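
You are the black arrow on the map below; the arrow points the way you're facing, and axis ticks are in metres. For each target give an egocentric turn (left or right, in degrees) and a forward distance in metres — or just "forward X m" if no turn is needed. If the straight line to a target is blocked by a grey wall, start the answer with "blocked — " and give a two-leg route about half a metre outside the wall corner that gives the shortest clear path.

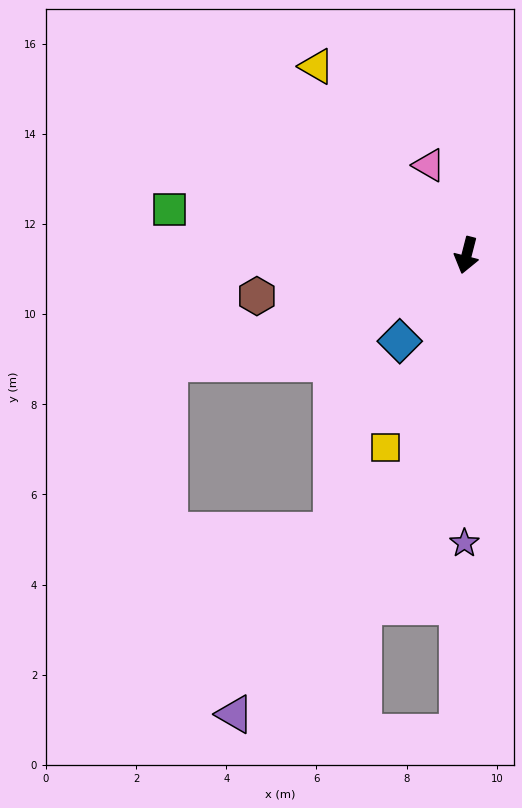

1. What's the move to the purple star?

turn left 14°, forward 6.4 m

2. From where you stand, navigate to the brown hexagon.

turn right 65°, forward 4.7 m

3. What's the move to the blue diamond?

turn right 23°, forward 2.4 m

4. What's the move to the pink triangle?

turn right 143°, forward 2.2 m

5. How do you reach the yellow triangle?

turn right 127°, forward 5.4 m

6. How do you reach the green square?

turn right 84°, forward 6.7 m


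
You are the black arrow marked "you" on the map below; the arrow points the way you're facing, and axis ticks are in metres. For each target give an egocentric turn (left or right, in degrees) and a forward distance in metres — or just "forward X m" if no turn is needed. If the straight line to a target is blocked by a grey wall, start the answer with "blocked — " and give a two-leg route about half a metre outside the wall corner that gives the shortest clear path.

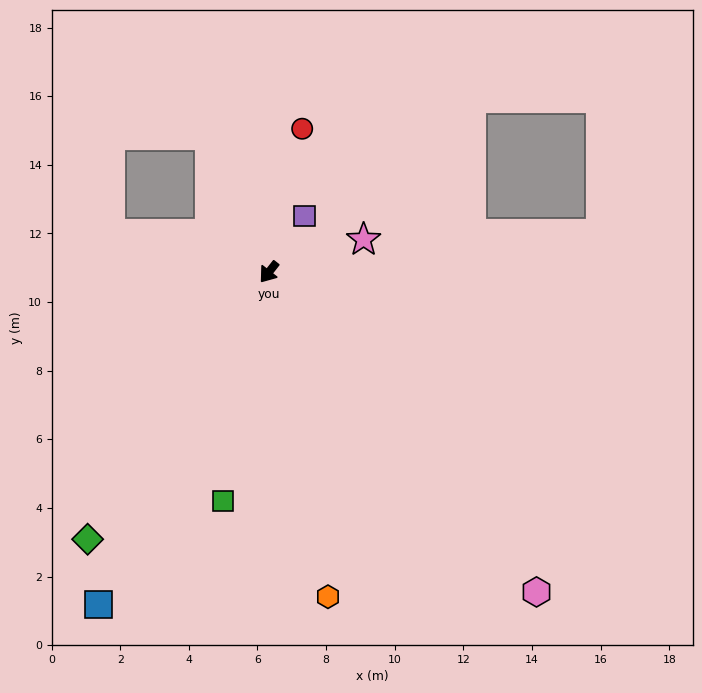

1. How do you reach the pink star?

turn left 147°, forward 2.9 m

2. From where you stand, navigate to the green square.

turn left 27°, forward 6.8 m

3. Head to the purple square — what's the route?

turn right 174°, forward 1.9 m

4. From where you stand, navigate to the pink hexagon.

turn left 78°, forward 12.1 m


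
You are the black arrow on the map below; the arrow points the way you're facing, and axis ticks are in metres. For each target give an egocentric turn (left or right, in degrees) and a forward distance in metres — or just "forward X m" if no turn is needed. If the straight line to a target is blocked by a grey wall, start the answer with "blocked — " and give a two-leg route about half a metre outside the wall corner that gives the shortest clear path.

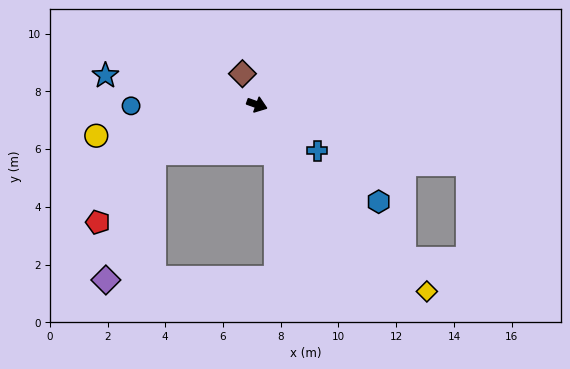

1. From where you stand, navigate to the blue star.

turn right 171°, forward 5.3 m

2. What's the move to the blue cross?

turn right 18°, forward 2.6 m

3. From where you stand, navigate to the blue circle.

turn right 160°, forward 4.4 m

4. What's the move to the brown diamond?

turn left 135°, forward 1.2 m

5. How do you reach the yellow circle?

turn right 149°, forward 5.7 m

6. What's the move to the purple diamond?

blocked — turn right 135°, forward 3.9 m, then turn left 44°, forward 4.7 m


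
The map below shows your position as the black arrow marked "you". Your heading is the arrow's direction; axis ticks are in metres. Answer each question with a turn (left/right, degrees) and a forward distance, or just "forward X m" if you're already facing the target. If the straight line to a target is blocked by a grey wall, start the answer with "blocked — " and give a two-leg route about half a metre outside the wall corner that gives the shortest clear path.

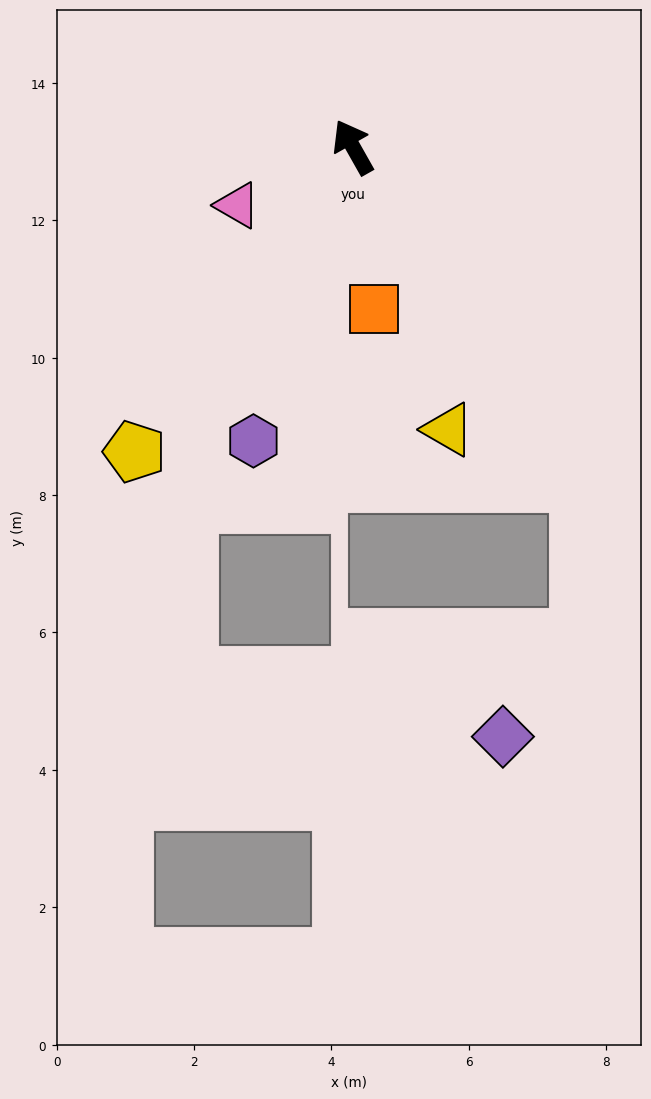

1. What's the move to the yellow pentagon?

turn left 115°, forward 5.5 m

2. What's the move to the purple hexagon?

turn left 132°, forward 4.5 m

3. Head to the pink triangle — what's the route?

turn left 87°, forward 1.9 m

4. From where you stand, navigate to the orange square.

turn left 158°, forward 2.4 m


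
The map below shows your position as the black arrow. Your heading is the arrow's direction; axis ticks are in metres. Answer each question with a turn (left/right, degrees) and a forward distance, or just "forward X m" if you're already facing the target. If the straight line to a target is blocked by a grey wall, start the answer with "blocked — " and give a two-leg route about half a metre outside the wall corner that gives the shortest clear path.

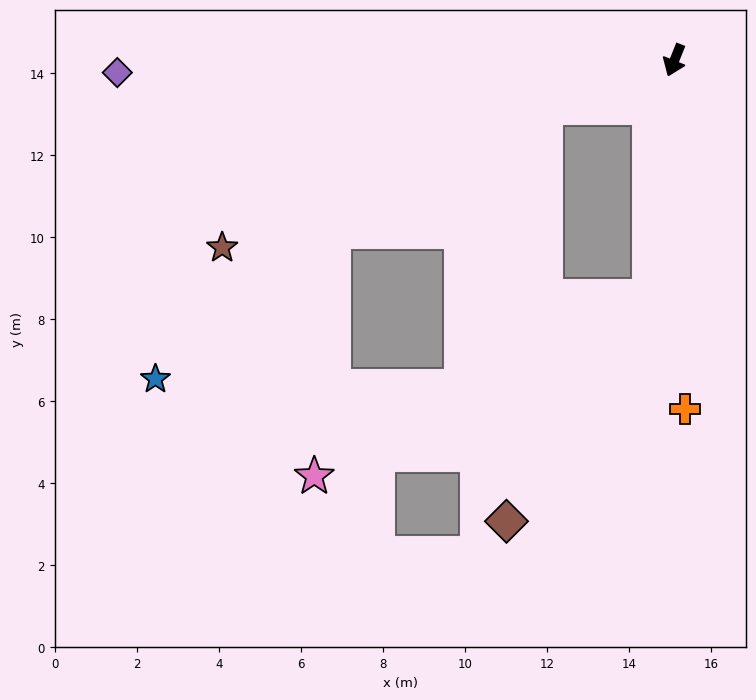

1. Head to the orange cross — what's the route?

turn left 23°, forward 8.5 m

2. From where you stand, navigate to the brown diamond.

blocked — turn left 16°, forward 5.8 m, then turn right 27°, forward 6.5 m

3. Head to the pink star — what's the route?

blocked — turn left 16°, forward 5.8 m, then turn right 56°, forward 9.3 m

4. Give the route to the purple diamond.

turn right 67°, forward 13.6 m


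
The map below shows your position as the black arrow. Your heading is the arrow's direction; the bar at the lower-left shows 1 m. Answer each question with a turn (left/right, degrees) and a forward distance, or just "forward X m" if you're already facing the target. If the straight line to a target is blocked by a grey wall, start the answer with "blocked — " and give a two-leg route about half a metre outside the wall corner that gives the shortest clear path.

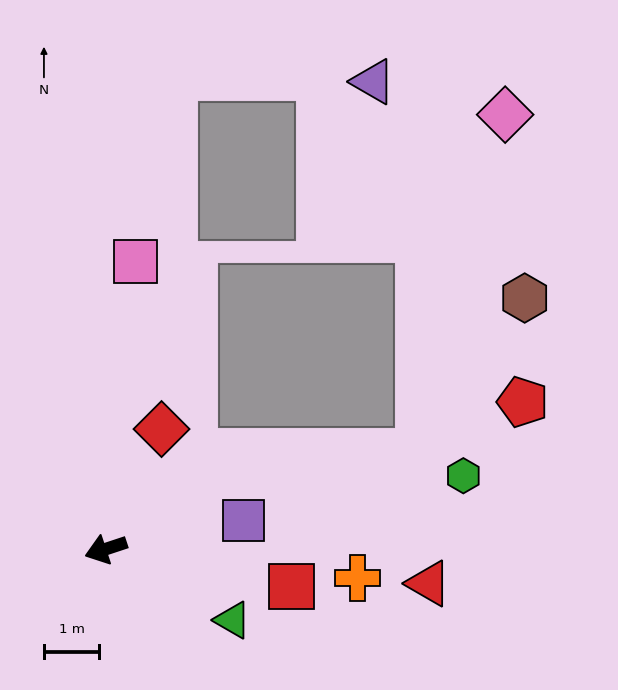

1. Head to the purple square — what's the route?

turn left 173°, forward 2.5 m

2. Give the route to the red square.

turn left 150°, forward 3.4 m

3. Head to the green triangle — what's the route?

turn left 132°, forward 2.6 m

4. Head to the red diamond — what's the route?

turn right 133°, forward 2.4 m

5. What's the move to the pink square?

turn right 114°, forward 5.2 m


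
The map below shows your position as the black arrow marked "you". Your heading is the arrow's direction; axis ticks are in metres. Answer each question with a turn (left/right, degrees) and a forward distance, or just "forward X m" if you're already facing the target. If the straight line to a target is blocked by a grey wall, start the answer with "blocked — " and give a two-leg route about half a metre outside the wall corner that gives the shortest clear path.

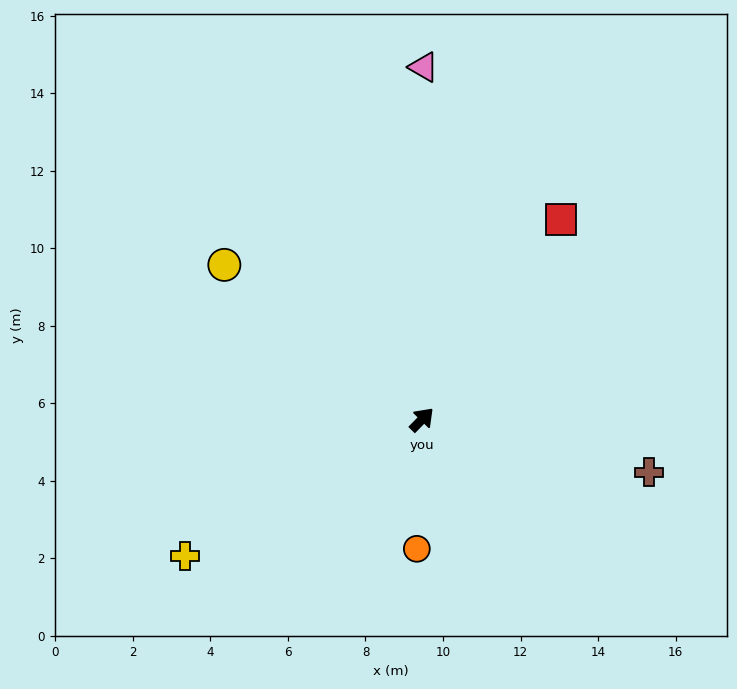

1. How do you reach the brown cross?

turn right 59°, forward 6.0 m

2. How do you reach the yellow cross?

turn left 164°, forward 7.0 m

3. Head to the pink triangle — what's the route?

turn left 44°, forward 9.1 m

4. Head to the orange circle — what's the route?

turn right 138°, forward 3.3 m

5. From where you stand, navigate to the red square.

turn left 9°, forward 6.3 m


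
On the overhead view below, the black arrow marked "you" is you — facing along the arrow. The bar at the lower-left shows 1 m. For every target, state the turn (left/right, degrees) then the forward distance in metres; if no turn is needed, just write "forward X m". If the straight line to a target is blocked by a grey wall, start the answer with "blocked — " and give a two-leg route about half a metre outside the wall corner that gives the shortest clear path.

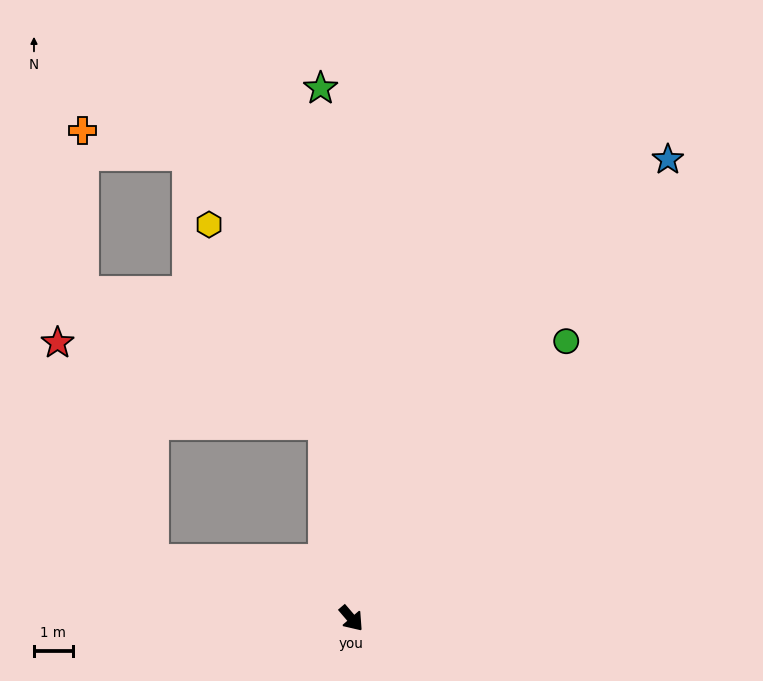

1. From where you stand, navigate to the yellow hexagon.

blocked — turn left 147°, forward 5.1 m, then turn left 22°, forward 5.9 m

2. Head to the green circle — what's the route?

turn left 102°, forward 9.1 m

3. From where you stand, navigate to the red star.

blocked — turn right 147°, forward 5.4 m, then turn right 50°, forward 6.2 m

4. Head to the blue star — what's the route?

turn left 105°, forward 14.4 m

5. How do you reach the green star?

turn left 143°, forward 13.8 m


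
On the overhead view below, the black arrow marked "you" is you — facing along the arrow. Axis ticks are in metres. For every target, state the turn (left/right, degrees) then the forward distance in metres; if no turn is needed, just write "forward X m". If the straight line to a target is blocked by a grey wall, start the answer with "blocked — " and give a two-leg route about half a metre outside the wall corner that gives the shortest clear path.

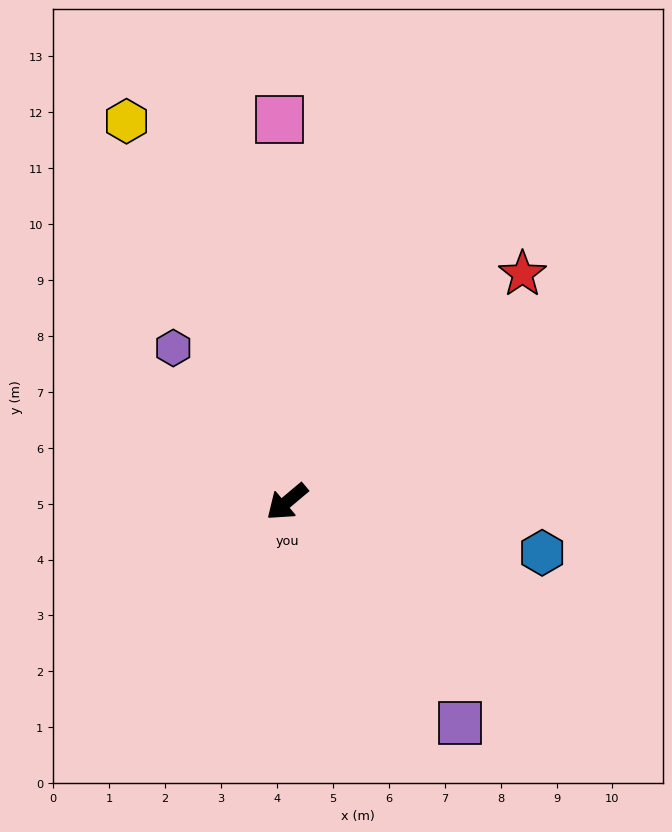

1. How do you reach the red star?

turn right 176°, forward 5.9 m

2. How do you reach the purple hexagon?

turn right 94°, forward 3.4 m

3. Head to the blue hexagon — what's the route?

turn left 129°, forward 4.7 m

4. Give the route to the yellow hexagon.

turn right 107°, forward 7.4 m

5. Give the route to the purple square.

turn left 88°, forward 5.0 m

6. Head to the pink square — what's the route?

turn right 129°, forward 6.8 m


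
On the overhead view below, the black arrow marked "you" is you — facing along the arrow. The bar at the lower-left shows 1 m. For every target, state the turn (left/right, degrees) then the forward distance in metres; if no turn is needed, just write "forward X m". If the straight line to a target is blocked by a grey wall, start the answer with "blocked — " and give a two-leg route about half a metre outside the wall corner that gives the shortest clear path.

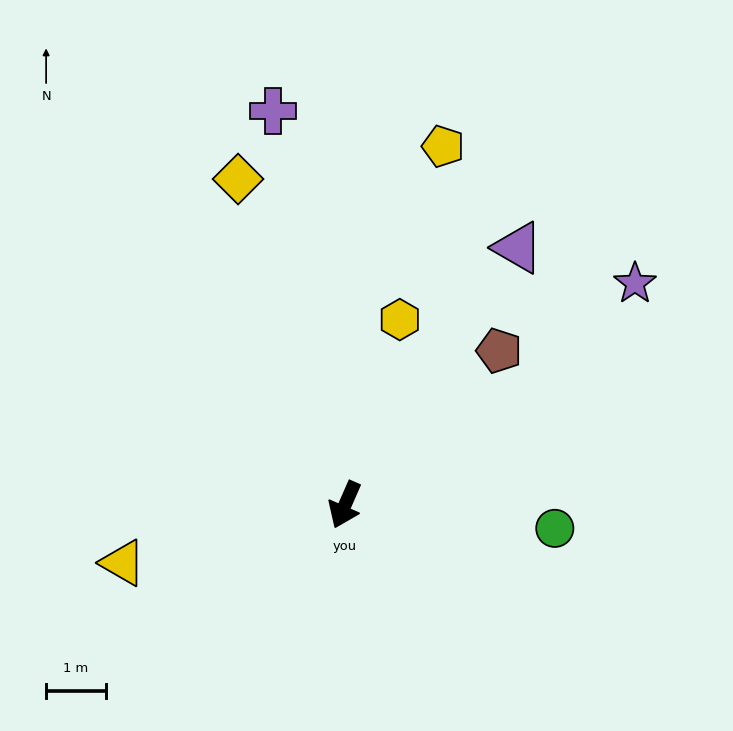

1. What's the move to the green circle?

turn left 107°, forward 3.6 m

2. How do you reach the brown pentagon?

turn left 159°, forward 3.7 m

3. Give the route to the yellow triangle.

turn right 52°, forward 3.9 m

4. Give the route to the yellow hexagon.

turn right 173°, forward 3.3 m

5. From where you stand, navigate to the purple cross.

turn right 146°, forward 6.7 m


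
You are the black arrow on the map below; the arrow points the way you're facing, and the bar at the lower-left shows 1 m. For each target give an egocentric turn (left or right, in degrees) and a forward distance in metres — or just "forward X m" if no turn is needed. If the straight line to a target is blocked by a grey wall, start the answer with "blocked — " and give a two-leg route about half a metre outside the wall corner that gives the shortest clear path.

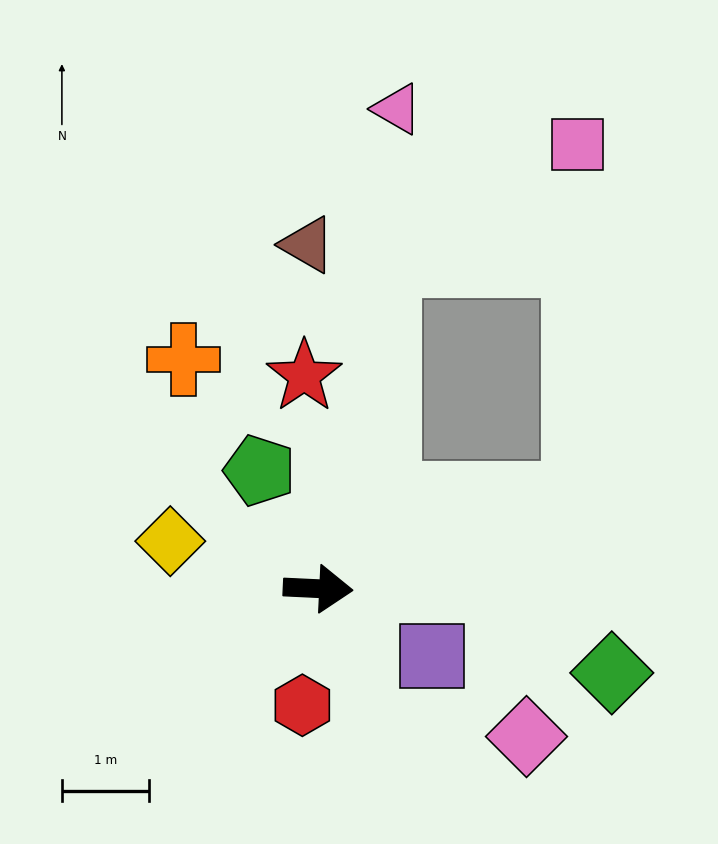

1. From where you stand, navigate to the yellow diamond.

turn left 165°, forward 1.8 m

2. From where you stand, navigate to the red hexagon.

turn right 95°, forward 1.3 m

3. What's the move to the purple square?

turn right 28°, forward 1.5 m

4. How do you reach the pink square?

blocked — turn left 81°, forward 3.8 m, then turn right 48°, forward 2.6 m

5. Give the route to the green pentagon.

turn left 119°, forward 1.5 m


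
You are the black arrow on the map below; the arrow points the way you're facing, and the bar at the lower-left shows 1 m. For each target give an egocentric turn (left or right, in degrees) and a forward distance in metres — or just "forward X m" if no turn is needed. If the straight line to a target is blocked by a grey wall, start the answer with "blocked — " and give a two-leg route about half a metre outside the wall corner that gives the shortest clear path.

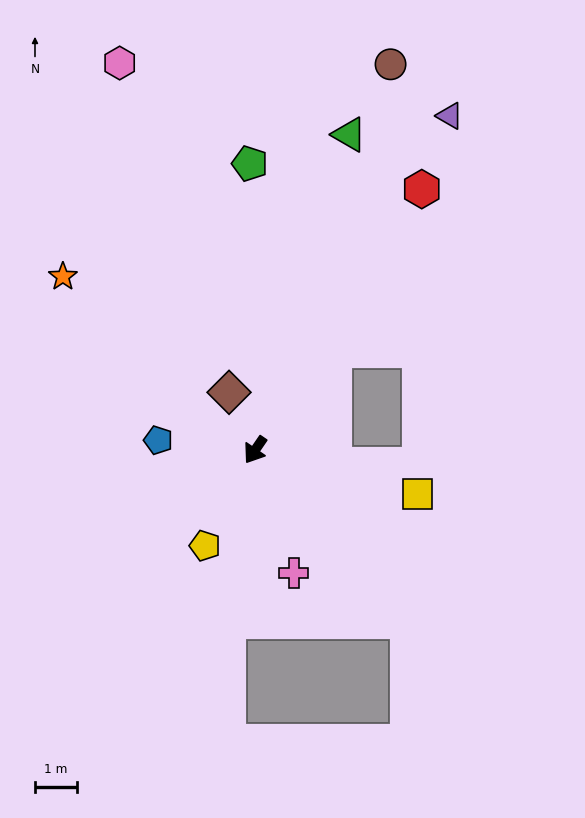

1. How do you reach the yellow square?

turn left 109°, forward 4.0 m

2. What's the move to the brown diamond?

turn right 121°, forward 1.5 m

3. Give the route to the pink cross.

turn left 52°, forward 3.1 m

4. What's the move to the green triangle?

turn right 162°, forward 7.8 m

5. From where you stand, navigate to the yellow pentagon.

turn left 7°, forward 2.6 m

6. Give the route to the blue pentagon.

turn right 61°, forward 2.3 m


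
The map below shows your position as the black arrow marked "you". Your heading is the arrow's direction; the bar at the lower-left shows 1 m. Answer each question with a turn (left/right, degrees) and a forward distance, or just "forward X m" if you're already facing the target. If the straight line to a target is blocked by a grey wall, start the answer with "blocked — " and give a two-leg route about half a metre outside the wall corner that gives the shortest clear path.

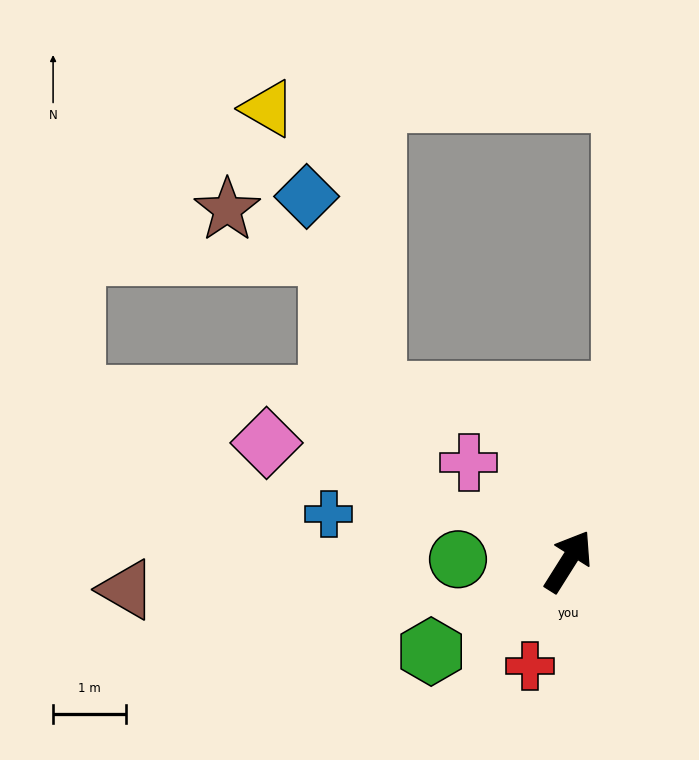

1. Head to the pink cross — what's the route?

turn left 77°, forward 1.9 m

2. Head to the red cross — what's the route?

turn right 168°, forward 1.5 m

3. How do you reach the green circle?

turn left 121°, forward 1.5 m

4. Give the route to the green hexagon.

turn left 156°, forward 2.3 m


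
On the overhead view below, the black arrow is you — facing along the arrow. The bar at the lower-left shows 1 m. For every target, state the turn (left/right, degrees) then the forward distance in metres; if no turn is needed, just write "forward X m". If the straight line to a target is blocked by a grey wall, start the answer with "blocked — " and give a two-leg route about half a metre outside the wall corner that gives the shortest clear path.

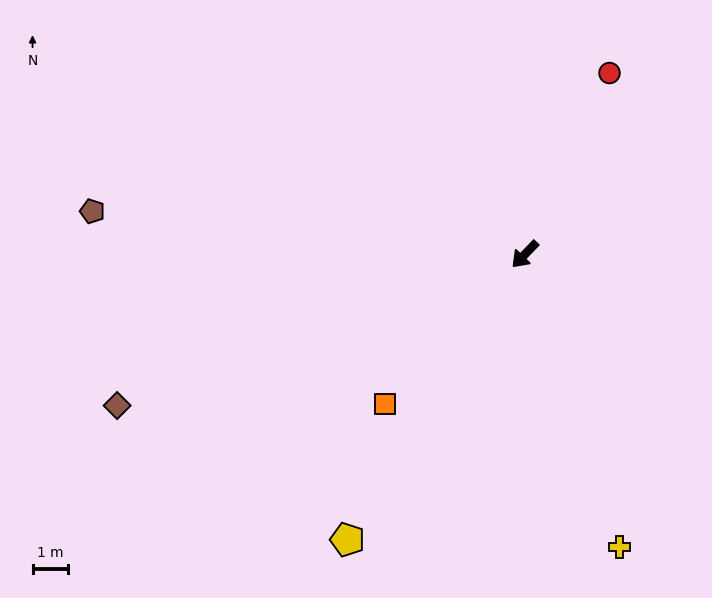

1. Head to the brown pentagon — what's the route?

turn right 52°, forward 12.1 m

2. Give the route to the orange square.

forward 5.7 m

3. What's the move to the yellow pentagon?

turn left 12°, forward 9.4 m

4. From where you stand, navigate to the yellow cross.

turn left 62°, forward 8.6 m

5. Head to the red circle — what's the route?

turn right 161°, forward 5.6 m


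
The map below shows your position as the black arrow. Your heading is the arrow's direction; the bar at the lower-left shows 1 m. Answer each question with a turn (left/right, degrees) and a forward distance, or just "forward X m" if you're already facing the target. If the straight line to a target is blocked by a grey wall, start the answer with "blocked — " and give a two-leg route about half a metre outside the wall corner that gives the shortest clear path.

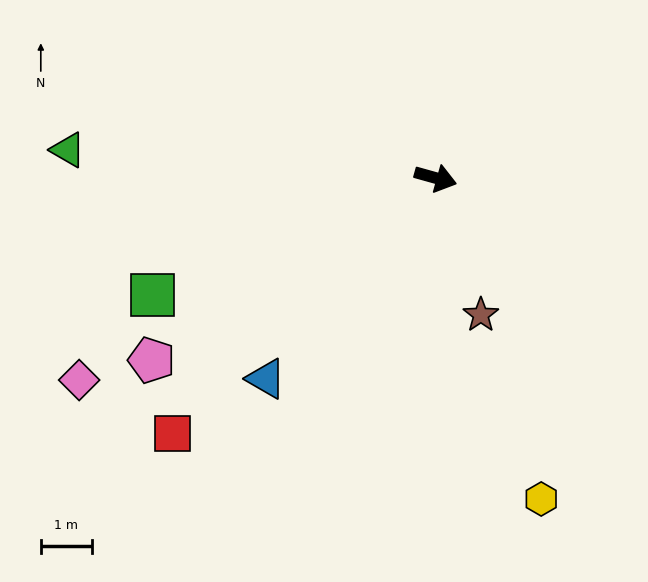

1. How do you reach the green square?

turn right 142°, forward 6.0 m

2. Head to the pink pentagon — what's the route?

turn right 132°, forward 6.6 m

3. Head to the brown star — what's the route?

turn right 56°, forward 2.8 m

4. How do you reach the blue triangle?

turn right 115°, forward 5.1 m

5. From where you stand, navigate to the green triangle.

turn right 169°, forward 7.2 m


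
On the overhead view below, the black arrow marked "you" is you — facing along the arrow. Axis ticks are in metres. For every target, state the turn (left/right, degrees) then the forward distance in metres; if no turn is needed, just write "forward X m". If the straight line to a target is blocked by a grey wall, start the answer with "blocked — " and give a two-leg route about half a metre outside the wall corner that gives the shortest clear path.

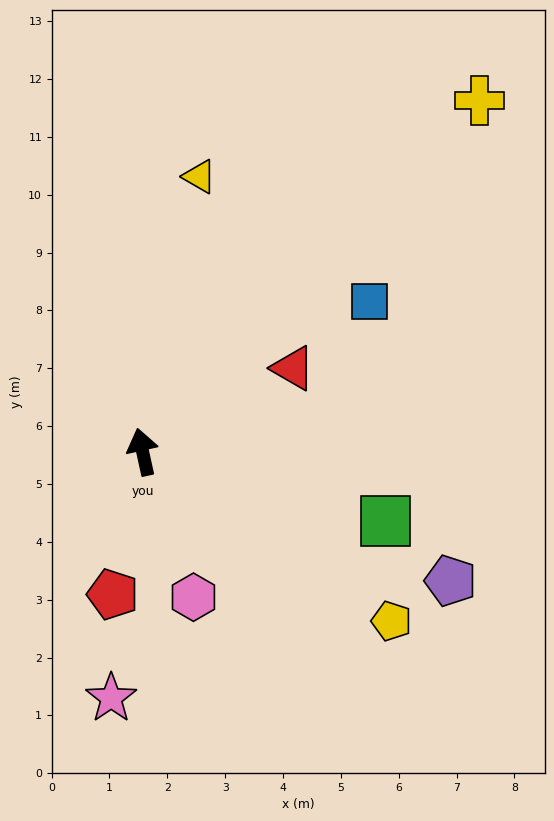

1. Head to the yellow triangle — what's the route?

turn right 24°, forward 4.9 m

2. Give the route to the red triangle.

turn right 73°, forward 3.0 m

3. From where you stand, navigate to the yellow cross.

turn right 56°, forward 8.4 m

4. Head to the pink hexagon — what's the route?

turn right 173°, forward 2.7 m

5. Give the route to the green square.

turn right 118°, forward 4.4 m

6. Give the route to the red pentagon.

turn left 156°, forward 2.5 m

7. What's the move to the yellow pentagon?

turn right 137°, forward 5.2 m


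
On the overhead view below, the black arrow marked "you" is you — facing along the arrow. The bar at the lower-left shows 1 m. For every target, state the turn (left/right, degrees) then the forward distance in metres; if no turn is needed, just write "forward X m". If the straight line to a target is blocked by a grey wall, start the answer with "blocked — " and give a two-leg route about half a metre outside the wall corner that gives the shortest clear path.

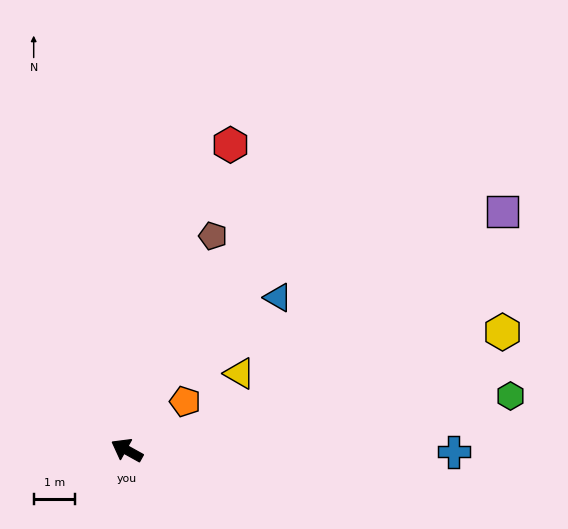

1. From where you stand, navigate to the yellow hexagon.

turn right 133°, forward 9.5 m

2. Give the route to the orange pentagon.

turn right 111°, forward 1.8 m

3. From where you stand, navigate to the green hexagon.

turn right 143°, forward 9.3 m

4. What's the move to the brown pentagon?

turn right 83°, forward 5.6 m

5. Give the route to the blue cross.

turn right 151°, forward 7.9 m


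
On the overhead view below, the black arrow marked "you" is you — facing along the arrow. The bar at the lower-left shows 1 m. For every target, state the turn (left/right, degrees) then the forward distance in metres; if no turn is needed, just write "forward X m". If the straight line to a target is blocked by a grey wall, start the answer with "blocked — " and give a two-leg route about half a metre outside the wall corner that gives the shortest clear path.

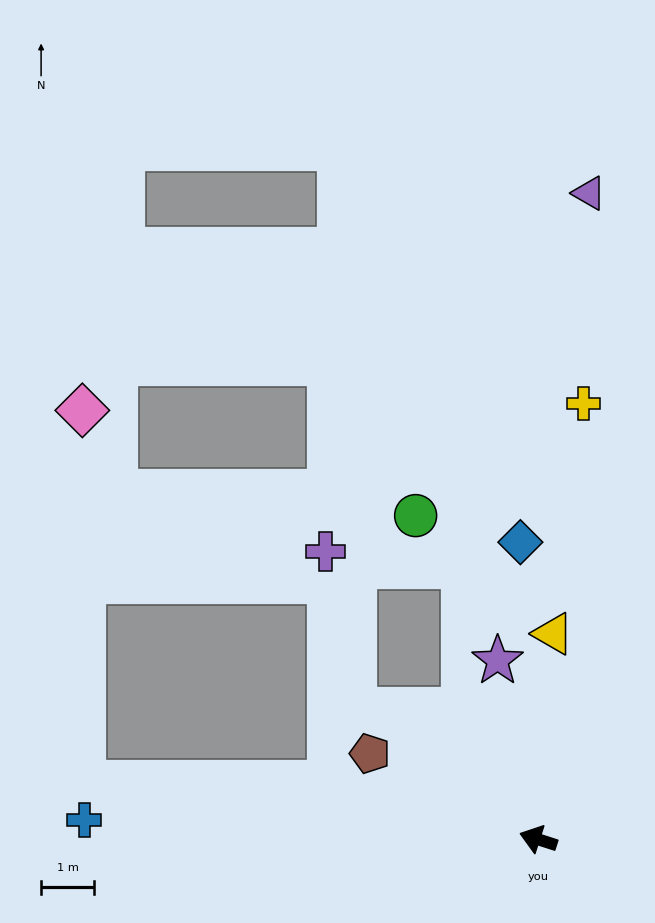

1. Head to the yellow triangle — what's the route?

turn right 76°, forward 3.9 m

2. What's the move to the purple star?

turn right 59°, forward 3.4 m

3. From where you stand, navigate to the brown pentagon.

turn right 9°, forward 3.5 m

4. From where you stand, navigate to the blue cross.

turn left 15°, forward 8.5 m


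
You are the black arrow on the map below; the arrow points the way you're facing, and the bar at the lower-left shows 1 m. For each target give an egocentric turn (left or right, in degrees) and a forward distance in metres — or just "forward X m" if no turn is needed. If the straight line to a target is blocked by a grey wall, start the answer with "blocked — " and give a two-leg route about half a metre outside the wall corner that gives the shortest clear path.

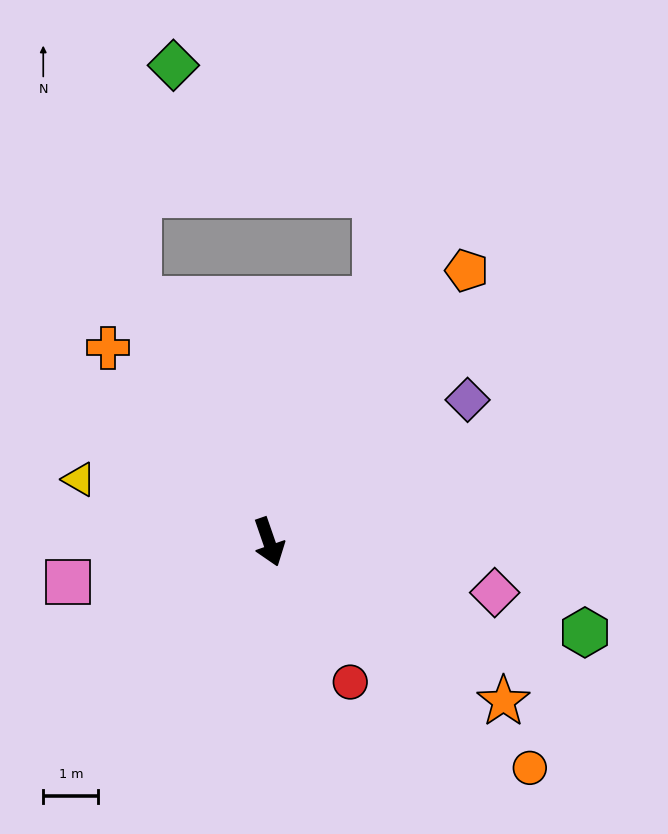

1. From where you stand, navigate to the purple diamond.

turn left 107°, forward 4.4 m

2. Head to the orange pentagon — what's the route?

turn left 125°, forward 6.1 m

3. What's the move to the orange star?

turn left 37°, forward 5.2 m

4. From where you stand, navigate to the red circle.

turn left 11°, forward 2.9 m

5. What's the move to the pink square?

turn right 98°, forward 3.7 m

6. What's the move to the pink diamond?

turn left 58°, forward 4.2 m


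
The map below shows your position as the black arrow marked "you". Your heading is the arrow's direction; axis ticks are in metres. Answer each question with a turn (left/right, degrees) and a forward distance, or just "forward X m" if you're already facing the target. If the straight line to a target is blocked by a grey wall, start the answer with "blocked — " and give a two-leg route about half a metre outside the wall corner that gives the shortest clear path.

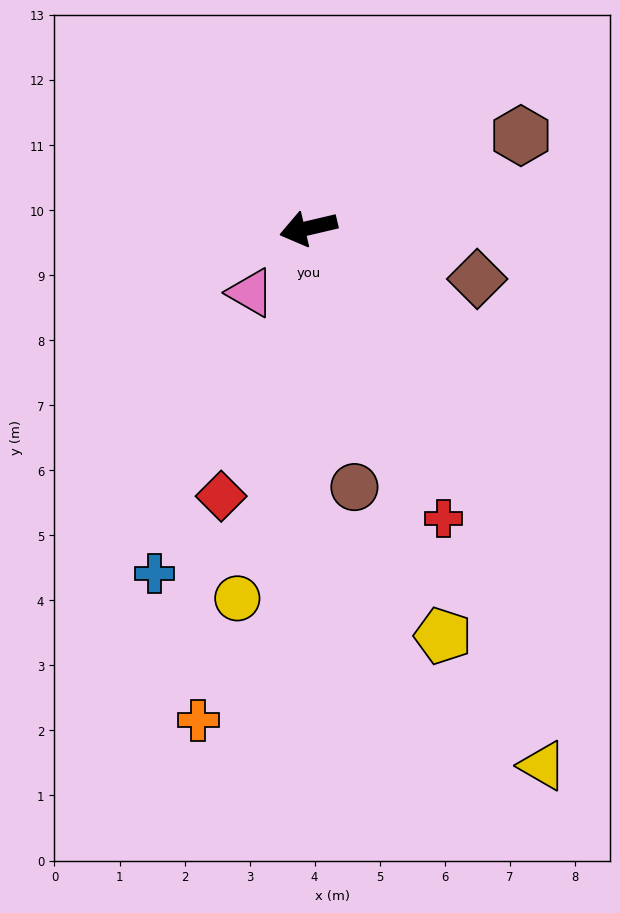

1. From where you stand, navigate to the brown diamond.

turn left 150°, forward 2.7 m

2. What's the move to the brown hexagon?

turn right 170°, forward 3.6 m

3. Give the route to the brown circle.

turn left 87°, forward 4.0 m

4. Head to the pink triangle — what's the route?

turn left 35°, forward 1.3 m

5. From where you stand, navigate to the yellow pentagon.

turn left 95°, forward 6.6 m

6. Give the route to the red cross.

turn left 102°, forward 4.9 m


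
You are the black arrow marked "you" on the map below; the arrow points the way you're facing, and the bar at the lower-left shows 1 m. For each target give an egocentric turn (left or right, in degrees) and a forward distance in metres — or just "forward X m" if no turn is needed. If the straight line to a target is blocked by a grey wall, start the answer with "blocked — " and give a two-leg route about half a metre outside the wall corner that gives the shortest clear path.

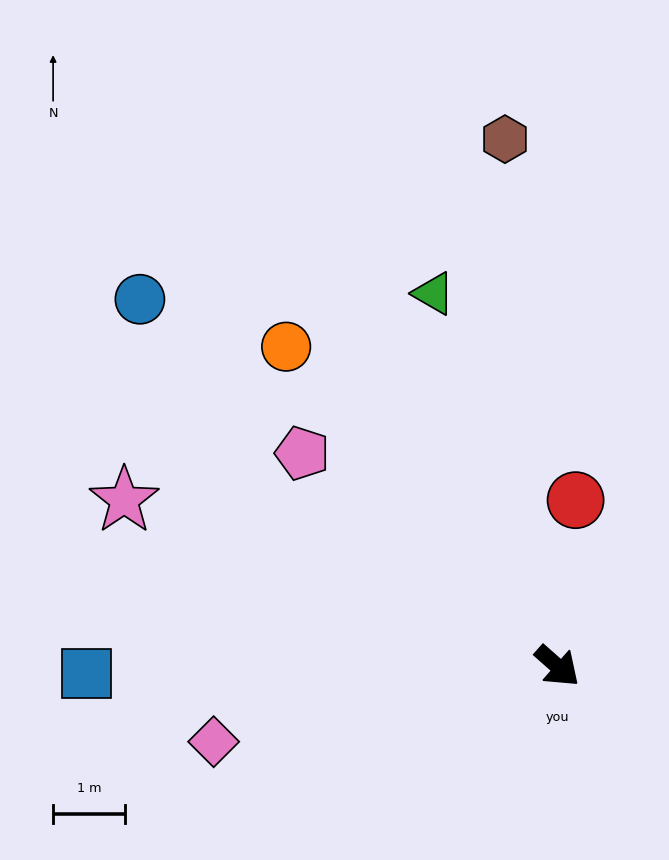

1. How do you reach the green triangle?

turn left 150°, forward 5.5 m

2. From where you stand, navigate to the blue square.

turn right 138°, forward 6.6 m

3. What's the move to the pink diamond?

turn right 126°, forward 4.9 m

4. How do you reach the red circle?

turn left 125°, forward 2.3 m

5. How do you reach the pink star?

turn right 160°, forward 6.5 m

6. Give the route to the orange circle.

turn left 172°, forward 5.9 m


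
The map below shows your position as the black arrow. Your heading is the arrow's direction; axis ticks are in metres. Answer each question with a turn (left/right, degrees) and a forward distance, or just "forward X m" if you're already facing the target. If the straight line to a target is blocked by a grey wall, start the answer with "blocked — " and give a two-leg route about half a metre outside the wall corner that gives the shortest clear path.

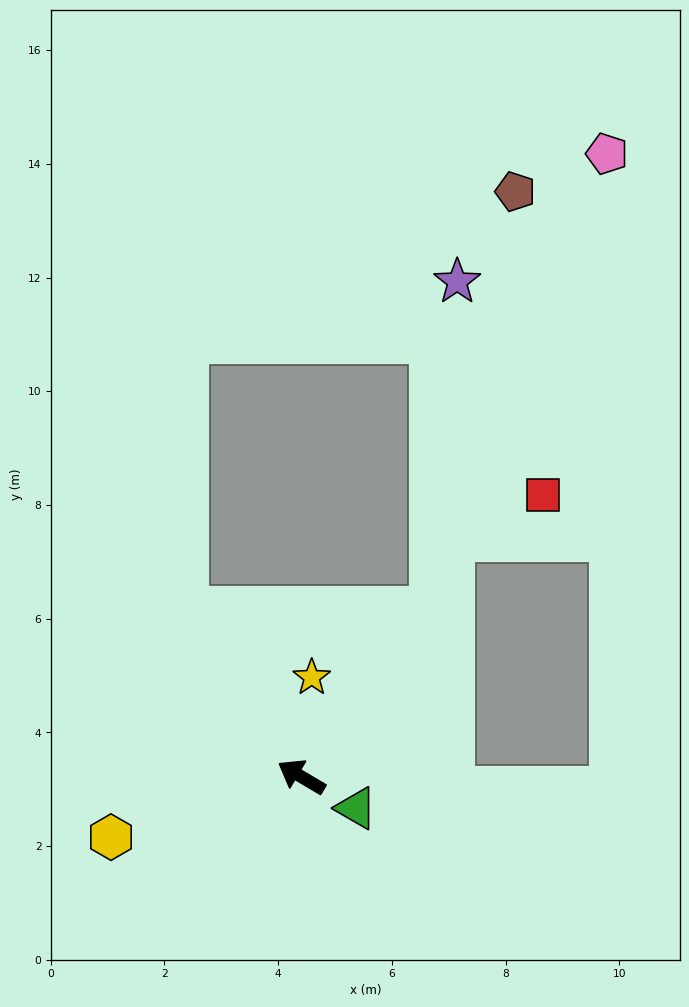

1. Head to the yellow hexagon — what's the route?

turn left 48°, forward 3.5 m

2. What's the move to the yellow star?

turn right 65°, forward 1.8 m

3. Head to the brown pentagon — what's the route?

blocked — turn right 98°, forward 3.7 m, then turn left 28°, forward 7.5 m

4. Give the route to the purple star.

blocked — turn right 98°, forward 3.7 m, then turn left 35°, forward 5.8 m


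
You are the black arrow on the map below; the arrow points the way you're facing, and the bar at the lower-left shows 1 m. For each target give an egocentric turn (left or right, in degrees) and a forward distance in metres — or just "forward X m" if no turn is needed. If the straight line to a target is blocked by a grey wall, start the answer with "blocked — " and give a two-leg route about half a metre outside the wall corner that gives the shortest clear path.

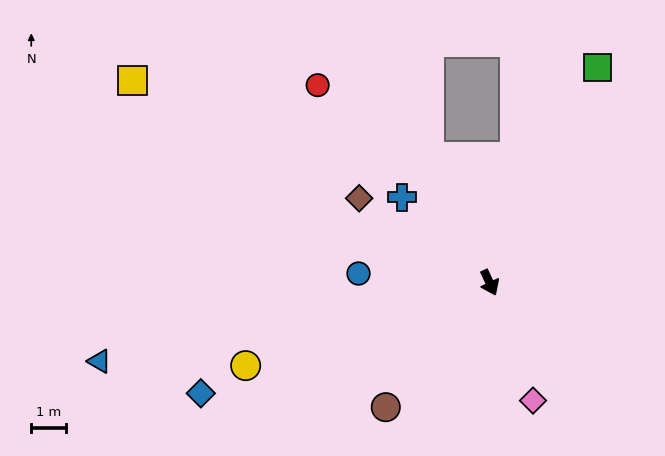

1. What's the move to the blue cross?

turn right 159°, forward 3.5 m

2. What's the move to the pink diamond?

turn right 5°, forward 3.6 m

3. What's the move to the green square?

turn left 128°, forward 6.9 m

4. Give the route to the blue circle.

turn right 119°, forward 3.8 m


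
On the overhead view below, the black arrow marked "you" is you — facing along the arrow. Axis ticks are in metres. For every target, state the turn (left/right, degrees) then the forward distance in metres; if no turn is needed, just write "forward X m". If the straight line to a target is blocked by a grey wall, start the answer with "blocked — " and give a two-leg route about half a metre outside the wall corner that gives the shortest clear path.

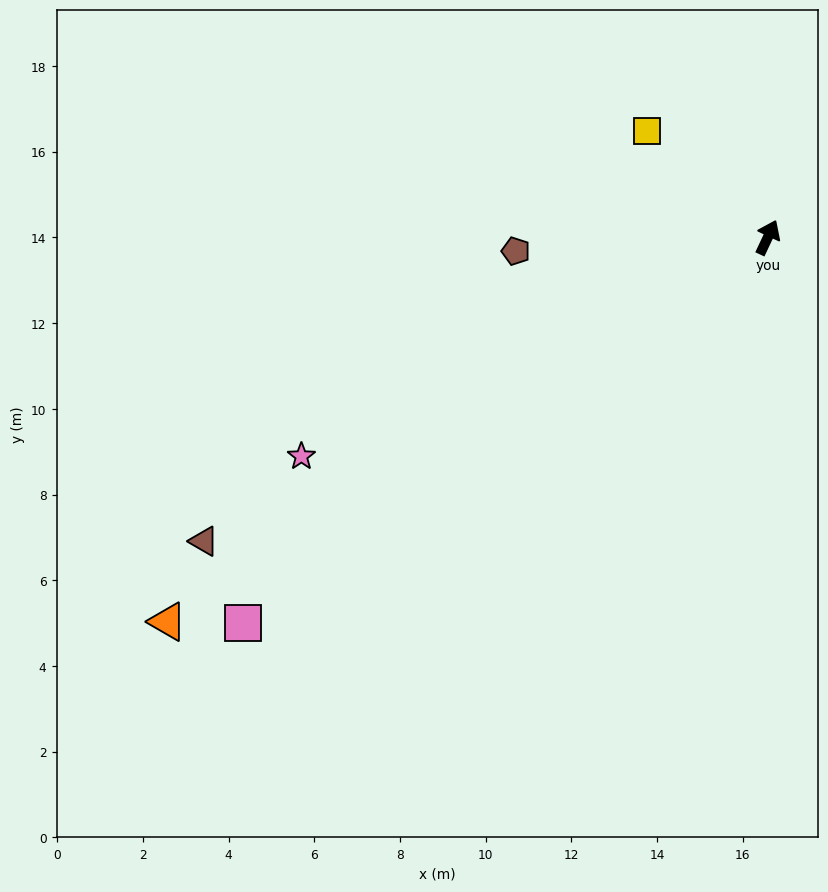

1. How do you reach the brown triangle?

turn left 143°, forward 14.9 m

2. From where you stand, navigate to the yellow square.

turn left 74°, forward 3.8 m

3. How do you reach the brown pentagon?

turn left 118°, forward 5.9 m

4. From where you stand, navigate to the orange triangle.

turn left 148°, forward 16.6 m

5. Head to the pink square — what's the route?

turn left 151°, forward 15.2 m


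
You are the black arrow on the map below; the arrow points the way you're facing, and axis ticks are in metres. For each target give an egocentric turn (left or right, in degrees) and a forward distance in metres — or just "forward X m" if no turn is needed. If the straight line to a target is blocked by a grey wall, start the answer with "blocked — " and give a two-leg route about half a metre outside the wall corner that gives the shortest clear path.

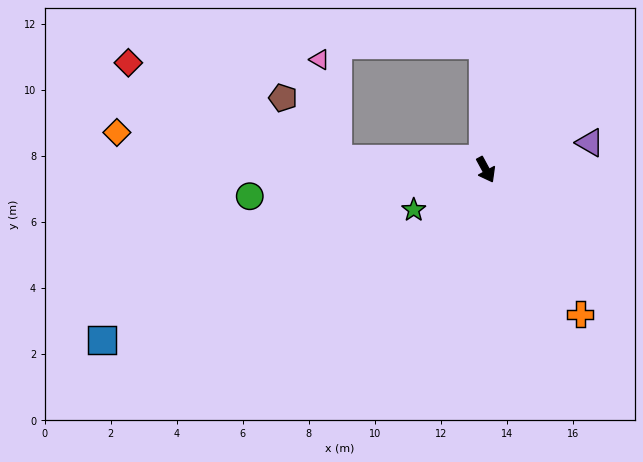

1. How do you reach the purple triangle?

turn left 76°, forward 3.3 m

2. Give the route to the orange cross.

turn left 5°, forward 5.2 m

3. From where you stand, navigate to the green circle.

turn right 112°, forward 7.2 m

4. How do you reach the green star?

turn right 89°, forward 2.5 m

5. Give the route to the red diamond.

blocked — turn right 123°, forward 4.5 m, then turn right 20°, forward 7.0 m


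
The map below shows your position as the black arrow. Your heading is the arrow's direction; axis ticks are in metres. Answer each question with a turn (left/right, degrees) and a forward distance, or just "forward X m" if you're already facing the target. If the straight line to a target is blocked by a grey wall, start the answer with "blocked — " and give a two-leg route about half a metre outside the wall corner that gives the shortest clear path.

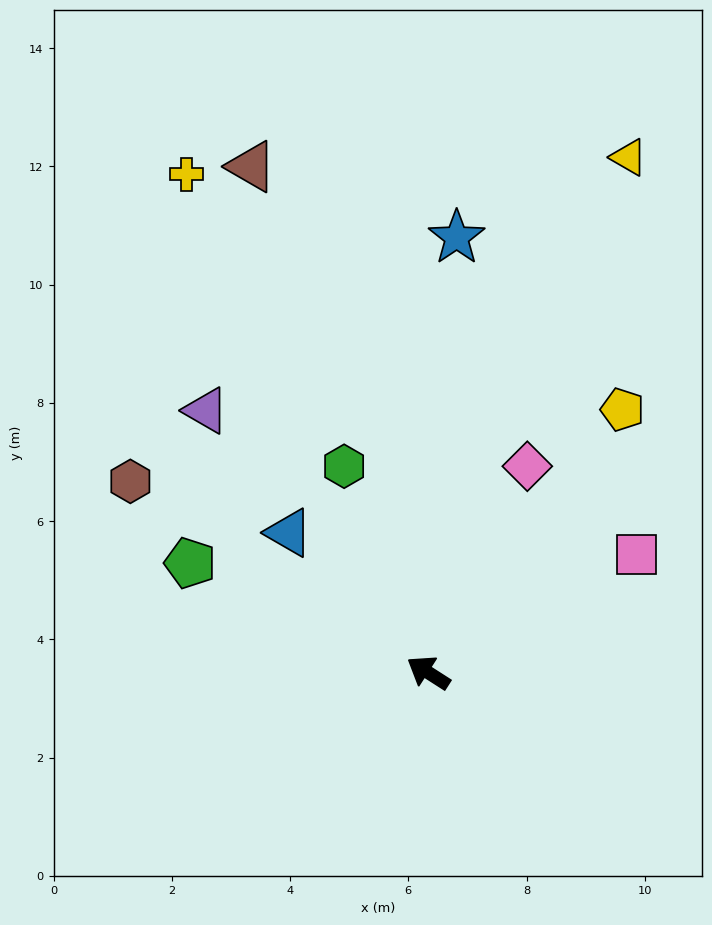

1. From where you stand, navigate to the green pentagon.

turn left 8°, forward 4.4 m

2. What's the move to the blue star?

turn right 61°, forward 7.4 m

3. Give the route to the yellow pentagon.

turn right 94°, forward 5.5 m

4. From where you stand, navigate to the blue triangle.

turn right 12°, forward 3.3 m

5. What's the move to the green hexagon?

turn right 35°, forward 3.8 m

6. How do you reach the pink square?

turn right 118°, forward 4.1 m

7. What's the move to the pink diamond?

turn right 83°, forward 3.9 m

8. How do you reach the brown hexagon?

forward 6.0 m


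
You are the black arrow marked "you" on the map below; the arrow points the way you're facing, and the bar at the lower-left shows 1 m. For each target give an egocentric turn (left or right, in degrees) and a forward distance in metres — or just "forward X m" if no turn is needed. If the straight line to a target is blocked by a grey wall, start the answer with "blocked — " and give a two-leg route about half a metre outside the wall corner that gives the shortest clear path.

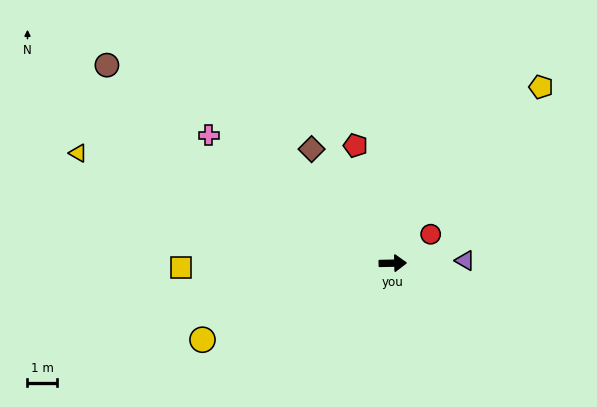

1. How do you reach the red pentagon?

turn left 106°, forward 4.1 m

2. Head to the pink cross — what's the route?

turn left 144°, forward 7.5 m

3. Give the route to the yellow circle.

turn right 159°, forward 6.9 m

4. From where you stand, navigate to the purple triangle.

forward 2.4 m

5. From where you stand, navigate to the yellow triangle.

turn left 160°, forward 11.1 m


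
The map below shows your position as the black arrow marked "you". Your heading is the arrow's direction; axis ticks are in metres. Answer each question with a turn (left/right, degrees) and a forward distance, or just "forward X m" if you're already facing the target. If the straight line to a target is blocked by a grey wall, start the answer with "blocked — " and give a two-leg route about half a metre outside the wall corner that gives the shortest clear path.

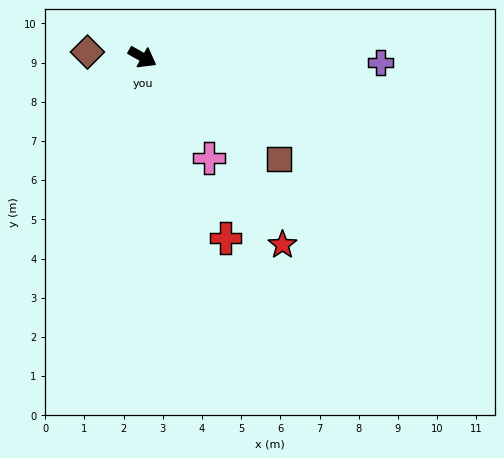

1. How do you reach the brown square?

turn right 7°, forward 4.3 m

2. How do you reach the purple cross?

turn left 28°, forward 6.1 m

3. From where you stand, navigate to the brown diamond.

turn right 156°, forward 1.4 m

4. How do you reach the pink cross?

turn right 27°, forward 3.1 m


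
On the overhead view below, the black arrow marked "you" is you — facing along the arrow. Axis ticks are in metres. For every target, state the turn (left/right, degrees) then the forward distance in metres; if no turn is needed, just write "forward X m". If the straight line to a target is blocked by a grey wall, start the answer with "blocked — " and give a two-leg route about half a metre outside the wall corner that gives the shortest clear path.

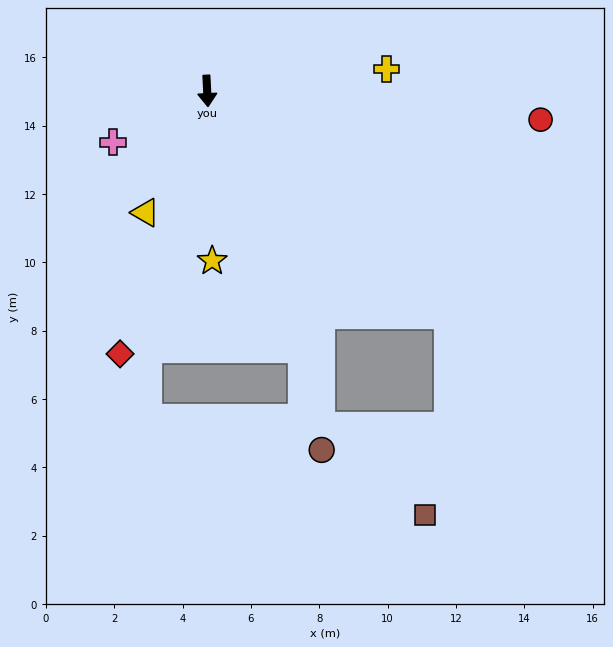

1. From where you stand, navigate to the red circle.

turn left 82°, forward 9.8 m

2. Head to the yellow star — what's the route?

forward 5.0 m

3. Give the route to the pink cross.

turn right 64°, forward 3.1 m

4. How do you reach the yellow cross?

turn left 94°, forward 5.3 m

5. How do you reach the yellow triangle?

turn right 30°, forward 4.0 m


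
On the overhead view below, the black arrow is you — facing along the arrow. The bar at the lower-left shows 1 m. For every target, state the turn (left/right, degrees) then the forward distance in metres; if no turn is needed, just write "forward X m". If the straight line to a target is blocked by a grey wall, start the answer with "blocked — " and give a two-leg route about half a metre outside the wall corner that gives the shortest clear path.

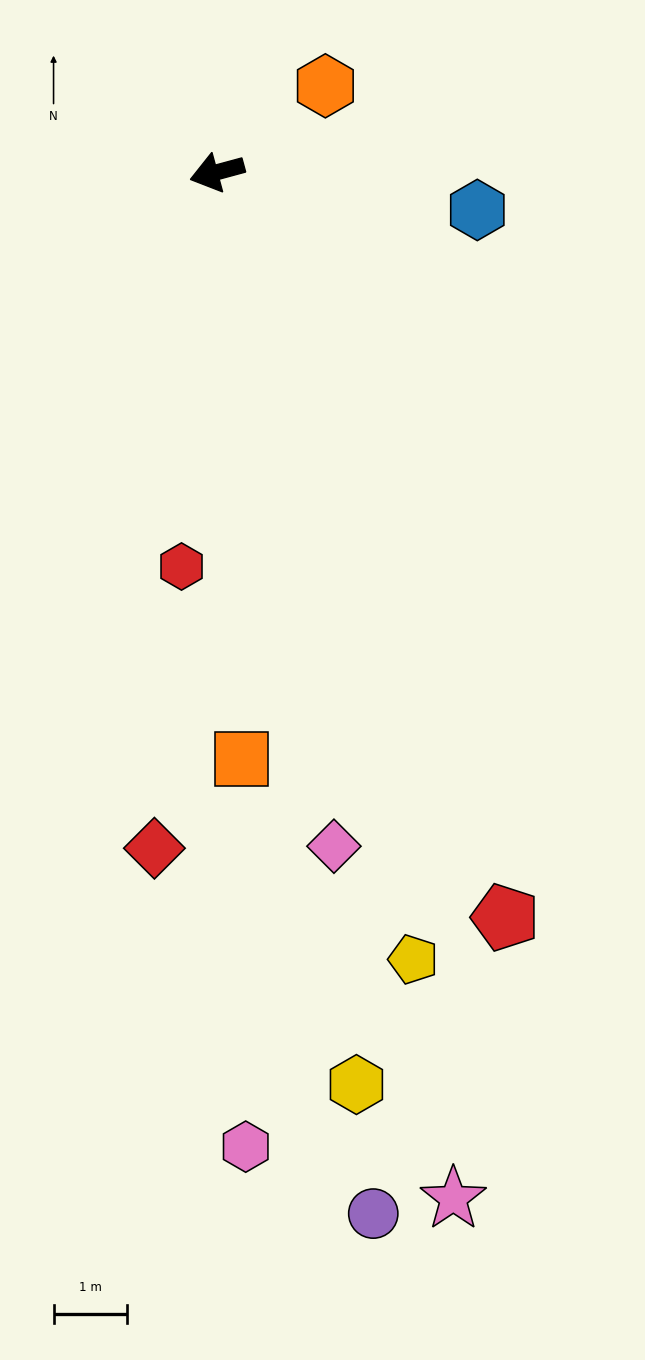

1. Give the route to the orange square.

turn left 77°, forward 8.0 m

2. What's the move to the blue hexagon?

turn left 157°, forward 3.6 m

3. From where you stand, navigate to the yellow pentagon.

turn left 89°, forward 11.1 m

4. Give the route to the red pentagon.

turn left 96°, forward 10.9 m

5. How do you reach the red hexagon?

turn left 70°, forward 5.4 m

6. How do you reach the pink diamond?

turn left 85°, forward 9.3 m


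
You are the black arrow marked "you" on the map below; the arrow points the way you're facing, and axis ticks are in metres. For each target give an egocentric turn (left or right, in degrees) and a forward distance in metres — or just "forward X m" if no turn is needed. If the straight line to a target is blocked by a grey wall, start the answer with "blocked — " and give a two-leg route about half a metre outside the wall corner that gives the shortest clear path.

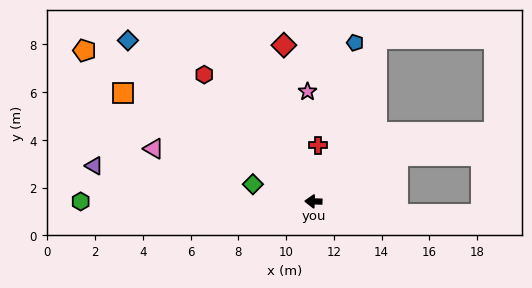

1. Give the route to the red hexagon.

turn right 48°, forward 7.0 m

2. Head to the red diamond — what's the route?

turn right 78°, forward 6.7 m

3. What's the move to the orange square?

turn right 28°, forward 9.2 m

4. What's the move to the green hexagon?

forward 9.7 m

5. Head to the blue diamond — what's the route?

turn right 39°, forward 10.3 m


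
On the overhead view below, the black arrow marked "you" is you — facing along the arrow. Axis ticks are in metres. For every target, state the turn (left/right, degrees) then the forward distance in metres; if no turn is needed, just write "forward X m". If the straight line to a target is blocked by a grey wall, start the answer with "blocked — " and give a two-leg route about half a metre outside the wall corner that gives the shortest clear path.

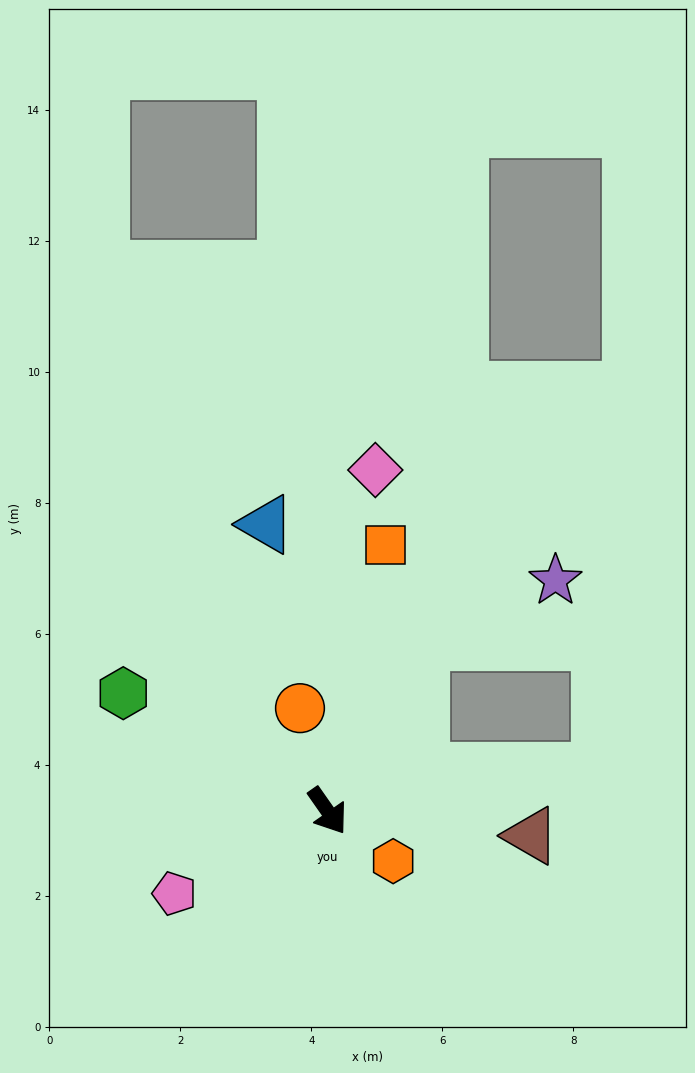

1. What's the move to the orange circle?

turn left 160°, forward 1.6 m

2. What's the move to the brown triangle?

turn left 48°, forward 3.1 m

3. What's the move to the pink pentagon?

turn right 97°, forward 2.7 m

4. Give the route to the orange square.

turn left 133°, forward 4.2 m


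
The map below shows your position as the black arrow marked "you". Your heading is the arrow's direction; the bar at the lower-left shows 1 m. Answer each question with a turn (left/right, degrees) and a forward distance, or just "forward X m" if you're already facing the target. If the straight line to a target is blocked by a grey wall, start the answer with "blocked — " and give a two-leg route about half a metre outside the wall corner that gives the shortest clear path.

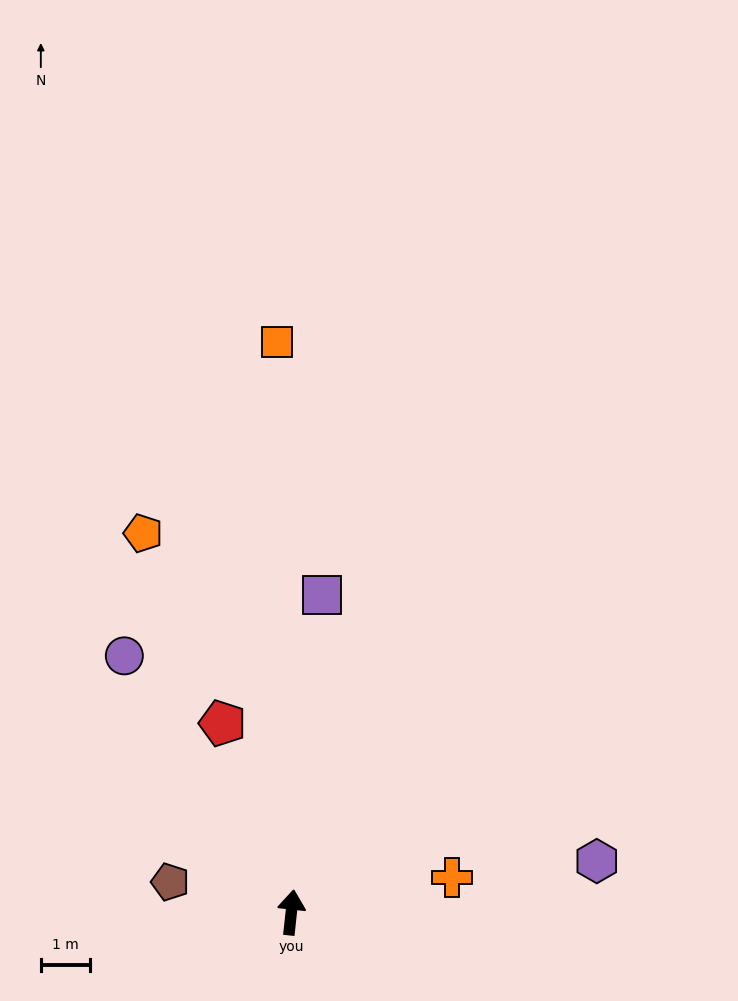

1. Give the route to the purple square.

forward 6.4 m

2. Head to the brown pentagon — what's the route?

turn left 82°, forward 2.5 m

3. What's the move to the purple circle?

turn left 39°, forward 6.2 m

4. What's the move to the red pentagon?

turn left 26°, forward 4.1 m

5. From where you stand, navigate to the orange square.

turn left 8°, forward 11.5 m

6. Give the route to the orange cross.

turn right 72°, forward 3.3 m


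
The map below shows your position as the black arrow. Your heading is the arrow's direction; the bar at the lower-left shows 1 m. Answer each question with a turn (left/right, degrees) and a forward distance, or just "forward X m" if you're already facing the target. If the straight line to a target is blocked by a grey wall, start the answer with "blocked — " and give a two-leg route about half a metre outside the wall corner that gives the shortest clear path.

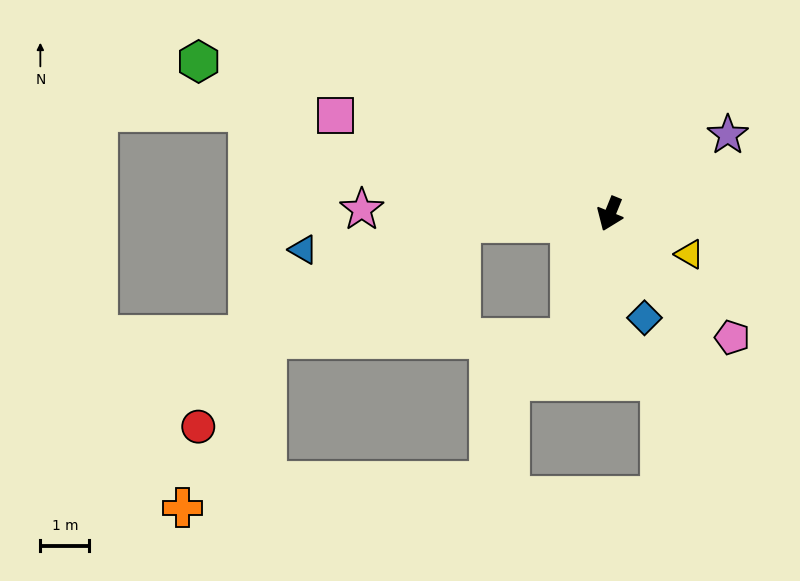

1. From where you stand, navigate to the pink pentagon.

turn left 67°, forward 3.6 m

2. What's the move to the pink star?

turn right 69°, forward 5.1 m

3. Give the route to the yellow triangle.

turn left 85°, forward 1.8 m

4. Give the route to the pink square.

turn right 88°, forward 6.0 m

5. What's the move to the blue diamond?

turn left 40°, forward 2.2 m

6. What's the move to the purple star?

turn left 146°, forward 2.9 m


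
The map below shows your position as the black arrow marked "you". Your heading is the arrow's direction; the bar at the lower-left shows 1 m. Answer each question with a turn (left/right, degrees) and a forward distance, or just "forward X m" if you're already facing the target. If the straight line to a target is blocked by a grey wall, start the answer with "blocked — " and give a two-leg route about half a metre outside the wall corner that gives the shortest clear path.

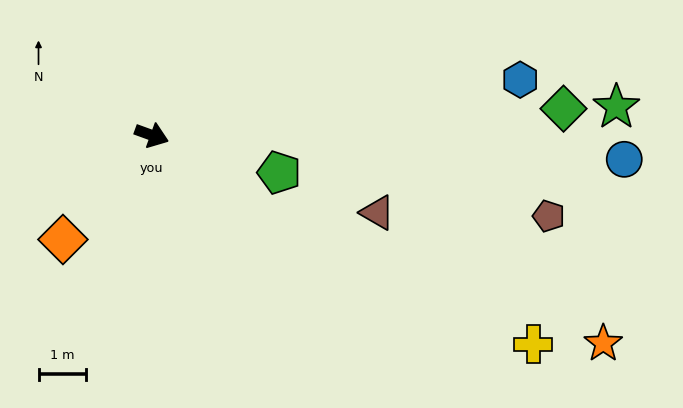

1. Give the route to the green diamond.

turn left 24°, forward 8.8 m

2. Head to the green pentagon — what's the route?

turn left 4°, forward 2.8 m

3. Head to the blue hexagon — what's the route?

turn left 29°, forward 7.9 m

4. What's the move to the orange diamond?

turn right 110°, forward 2.9 m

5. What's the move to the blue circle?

turn left 17°, forward 10.0 m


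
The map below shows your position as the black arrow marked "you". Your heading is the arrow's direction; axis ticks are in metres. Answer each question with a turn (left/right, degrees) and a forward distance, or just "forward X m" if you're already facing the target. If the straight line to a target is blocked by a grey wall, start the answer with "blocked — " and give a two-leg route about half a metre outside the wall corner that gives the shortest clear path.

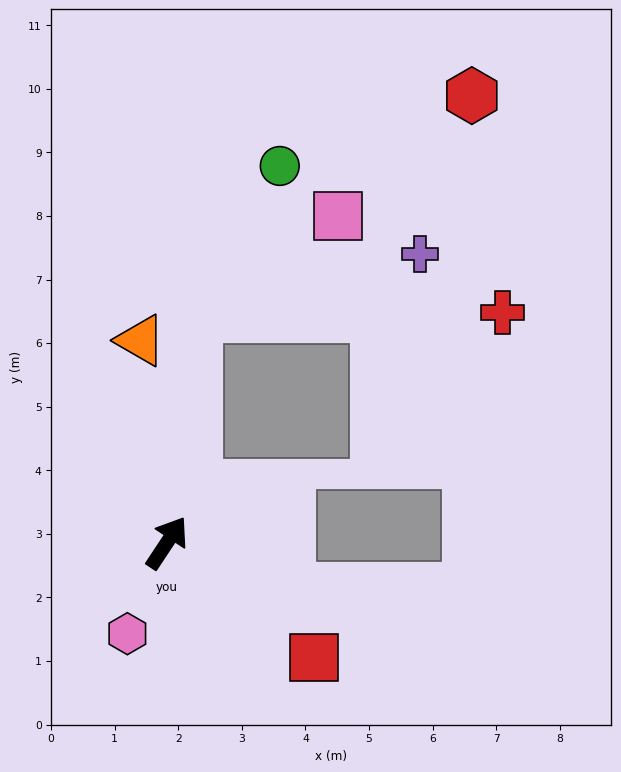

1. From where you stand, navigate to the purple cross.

blocked — turn left 26°, forward 3.6 m, then turn right 67°, forward 3.7 m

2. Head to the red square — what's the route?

turn right 95°, forward 2.9 m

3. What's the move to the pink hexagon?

turn right 170°, forward 1.6 m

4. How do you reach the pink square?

blocked — turn left 26°, forward 3.6 m, then turn right 48°, forward 2.7 m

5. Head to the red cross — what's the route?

blocked — turn left 26°, forward 3.6 m, then turn right 82°, forward 4.8 m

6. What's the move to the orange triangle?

turn left 41°, forward 3.2 m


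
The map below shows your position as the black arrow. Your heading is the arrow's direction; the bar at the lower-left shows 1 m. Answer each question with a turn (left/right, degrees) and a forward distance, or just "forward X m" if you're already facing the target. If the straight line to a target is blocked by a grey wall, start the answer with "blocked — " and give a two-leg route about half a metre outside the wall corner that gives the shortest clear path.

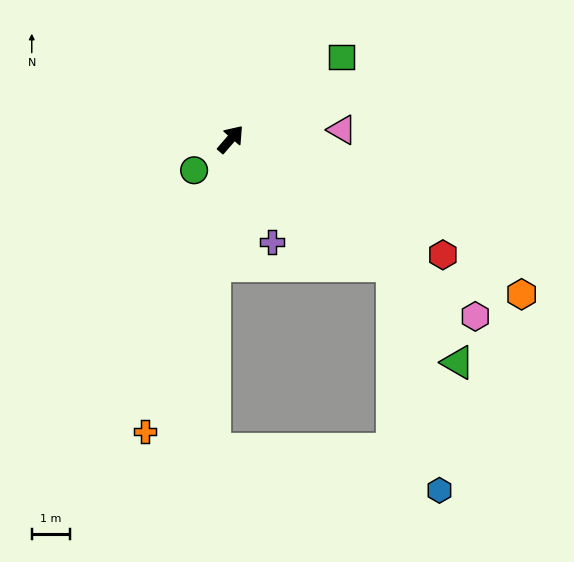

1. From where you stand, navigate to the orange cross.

turn right 155°, forward 8.0 m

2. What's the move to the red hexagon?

turn right 78°, forward 6.3 m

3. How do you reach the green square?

turn right 12°, forward 3.6 m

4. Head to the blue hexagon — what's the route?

blocked — turn right 87°, forward 5.4 m, then turn right 40°, forward 6.0 m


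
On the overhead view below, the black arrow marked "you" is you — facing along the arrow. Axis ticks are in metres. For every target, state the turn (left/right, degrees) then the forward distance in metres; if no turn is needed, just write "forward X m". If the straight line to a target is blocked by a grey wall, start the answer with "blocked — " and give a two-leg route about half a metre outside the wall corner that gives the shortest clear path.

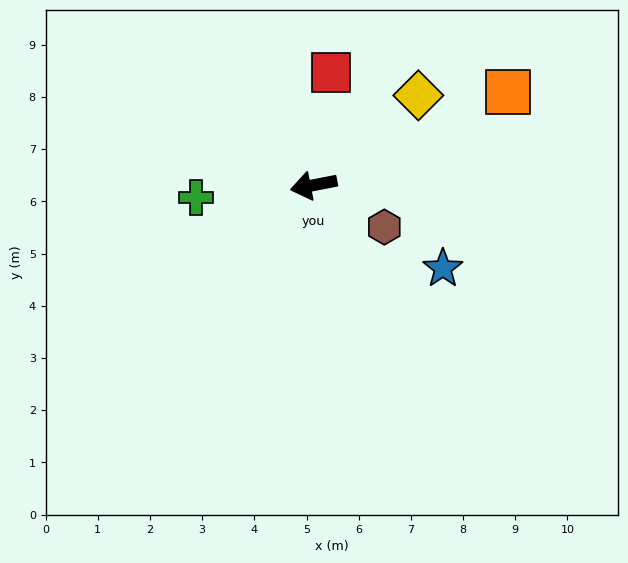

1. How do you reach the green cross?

turn right 5°, forward 2.3 m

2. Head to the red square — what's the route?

turn right 110°, forward 2.2 m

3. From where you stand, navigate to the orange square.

turn right 165°, forward 4.1 m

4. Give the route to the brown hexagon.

turn left 138°, forward 1.6 m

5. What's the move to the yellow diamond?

turn right 150°, forward 2.6 m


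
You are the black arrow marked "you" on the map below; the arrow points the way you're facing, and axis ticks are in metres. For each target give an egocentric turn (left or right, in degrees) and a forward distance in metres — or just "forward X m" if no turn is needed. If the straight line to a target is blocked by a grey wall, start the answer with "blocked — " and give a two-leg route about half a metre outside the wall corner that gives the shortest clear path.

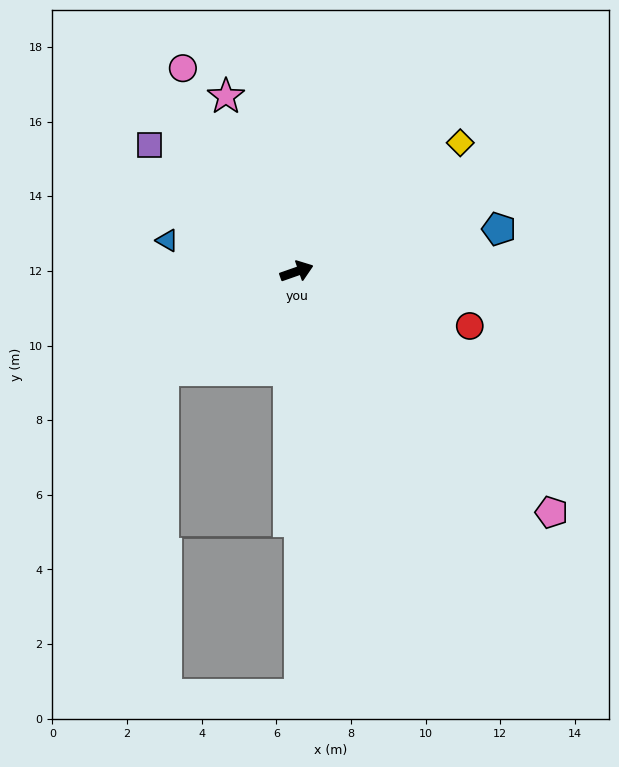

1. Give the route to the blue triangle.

turn left 147°, forward 3.6 m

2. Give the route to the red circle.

turn right 37°, forward 4.9 m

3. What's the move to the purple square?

turn left 120°, forward 5.2 m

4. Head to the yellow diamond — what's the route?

turn left 19°, forward 5.6 m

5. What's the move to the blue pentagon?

turn right 7°, forward 5.5 m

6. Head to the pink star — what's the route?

turn left 93°, forward 5.1 m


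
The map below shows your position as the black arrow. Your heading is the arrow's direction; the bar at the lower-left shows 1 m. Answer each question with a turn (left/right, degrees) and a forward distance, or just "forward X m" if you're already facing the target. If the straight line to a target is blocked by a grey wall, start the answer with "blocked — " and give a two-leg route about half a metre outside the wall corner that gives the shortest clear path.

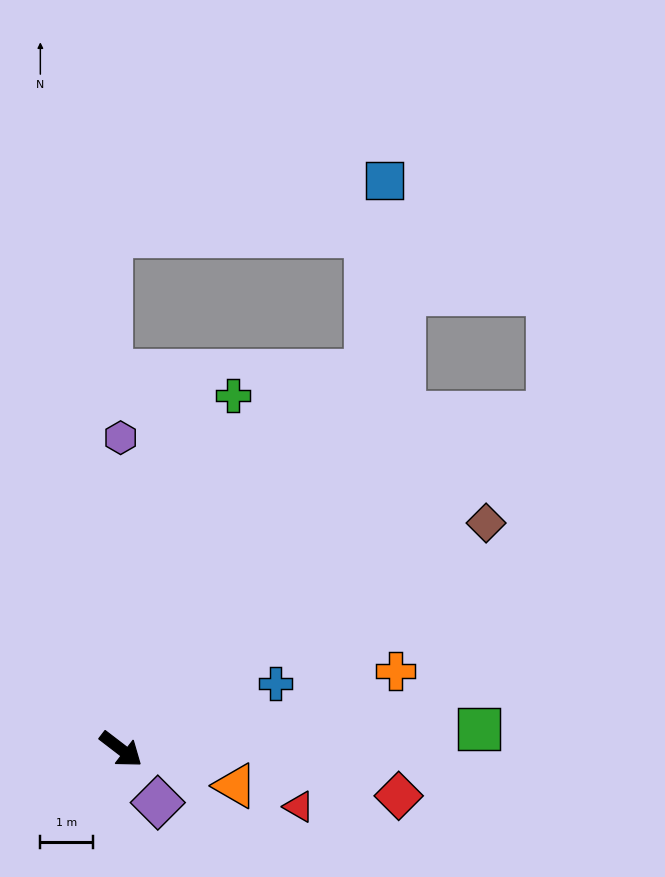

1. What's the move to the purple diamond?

turn right 18°, forward 1.2 m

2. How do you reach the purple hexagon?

turn left 128°, forward 5.9 m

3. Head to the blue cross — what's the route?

turn left 61°, forward 3.2 m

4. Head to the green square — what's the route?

turn left 41°, forward 6.8 m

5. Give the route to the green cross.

turn left 110°, forward 7.1 m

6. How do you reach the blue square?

blocked — turn left 94°, forward 8.6 m, then turn left 28°, forward 3.6 m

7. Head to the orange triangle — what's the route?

turn left 20°, forward 2.3 m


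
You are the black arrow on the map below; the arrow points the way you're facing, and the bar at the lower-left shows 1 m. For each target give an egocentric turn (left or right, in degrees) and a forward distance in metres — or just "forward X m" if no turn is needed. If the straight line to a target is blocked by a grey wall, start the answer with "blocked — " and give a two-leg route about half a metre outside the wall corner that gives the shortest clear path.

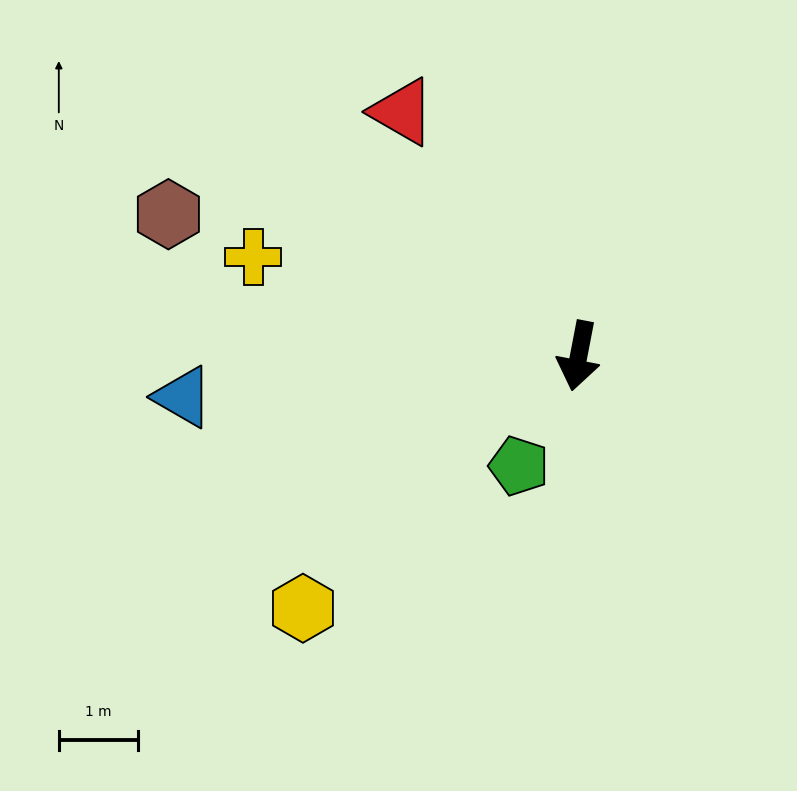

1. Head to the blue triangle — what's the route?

turn right 73°, forward 5.0 m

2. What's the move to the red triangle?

turn right 133°, forward 3.8 m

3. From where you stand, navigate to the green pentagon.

turn right 18°, forward 1.6 m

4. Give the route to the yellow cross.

turn right 96°, forward 4.3 m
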